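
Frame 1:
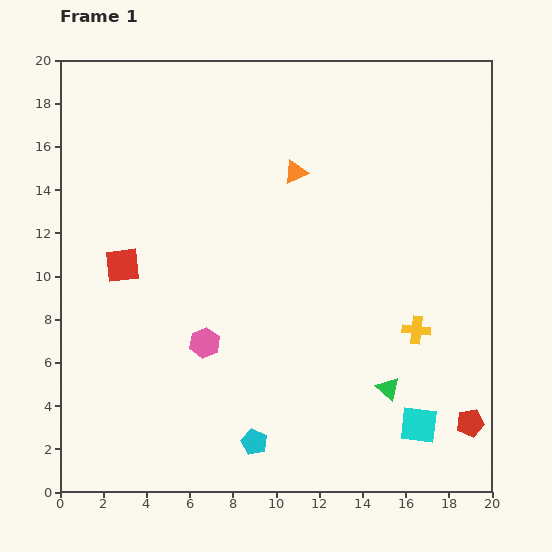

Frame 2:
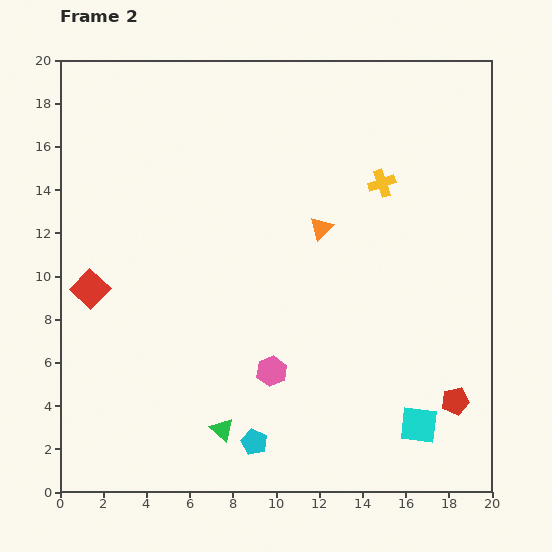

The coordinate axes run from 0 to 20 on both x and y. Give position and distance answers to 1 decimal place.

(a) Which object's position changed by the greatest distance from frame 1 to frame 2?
the green triangle

(moved 7.9; next 7.0)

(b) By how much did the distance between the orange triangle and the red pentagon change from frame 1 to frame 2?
-4.0

Distance in frame 1: 14.1. Distance in frame 2: 10.1.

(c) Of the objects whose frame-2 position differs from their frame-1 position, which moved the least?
the red pentagon

(moved 1.2)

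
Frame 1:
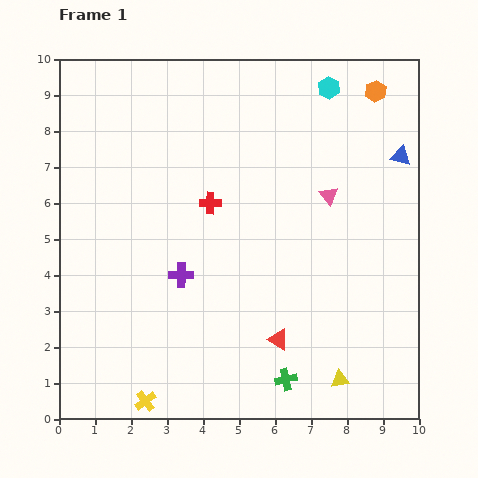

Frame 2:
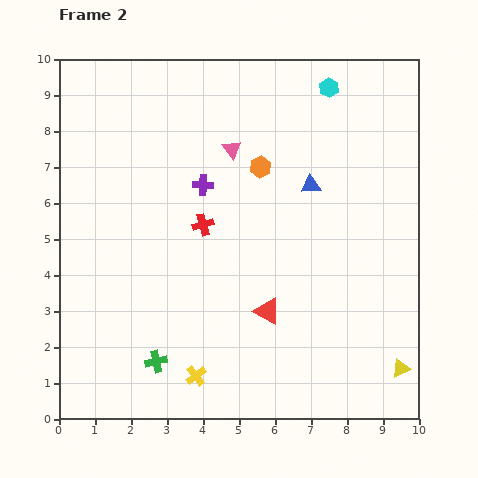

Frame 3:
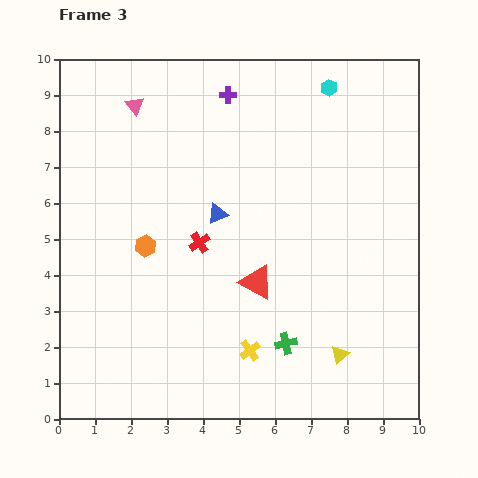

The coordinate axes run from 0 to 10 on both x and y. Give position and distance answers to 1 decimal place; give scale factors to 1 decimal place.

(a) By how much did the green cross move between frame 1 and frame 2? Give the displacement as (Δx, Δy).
(-3.6, 0.5)

The green cross was at (6.3, 1.1) in frame 1 and (2.7, 1.6) in frame 2.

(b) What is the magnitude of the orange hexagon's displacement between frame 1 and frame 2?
3.8

The orange hexagon moved from (8.8, 9.1) to (5.6, 7.0), a distance of √(3.2² + 2.1²) ≈ 3.8.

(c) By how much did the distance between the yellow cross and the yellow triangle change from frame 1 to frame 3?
-2.9

Distance in frame 1: 5.4. Distance in frame 3: 2.5.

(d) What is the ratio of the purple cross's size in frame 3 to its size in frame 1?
0.7×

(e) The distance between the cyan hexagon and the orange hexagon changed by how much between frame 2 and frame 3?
+3.8

Distance in frame 2: 2.9. Distance in frame 3: 6.7.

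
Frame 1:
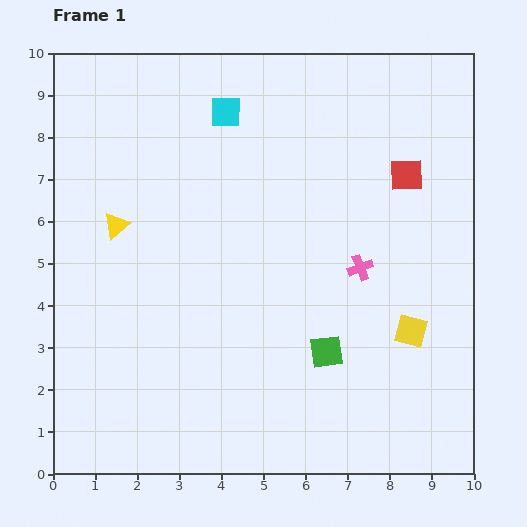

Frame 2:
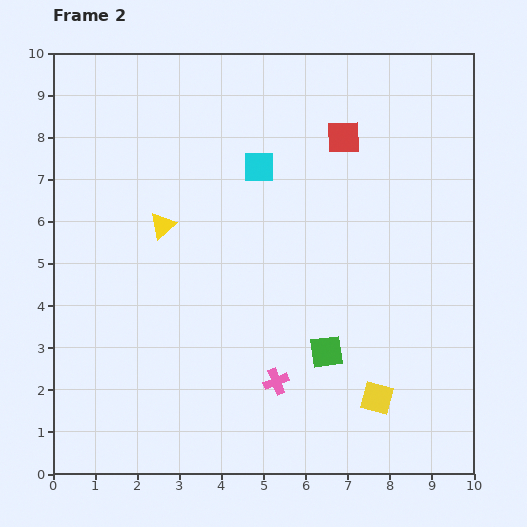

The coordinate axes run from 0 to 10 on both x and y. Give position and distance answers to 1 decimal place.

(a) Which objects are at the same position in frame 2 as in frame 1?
the green square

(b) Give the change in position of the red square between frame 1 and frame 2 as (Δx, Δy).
(-1.5, 0.9)

The red square was at (8.4, 7.1) in frame 1 and (6.9, 8.0) in frame 2.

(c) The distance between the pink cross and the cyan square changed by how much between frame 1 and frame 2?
+0.2

Distance in frame 1: 4.9. Distance in frame 2: 5.1.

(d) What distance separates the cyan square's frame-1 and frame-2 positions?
1.5

The cyan square moved from (4.1, 8.6) to (4.9, 7.3), a distance of √(0.8² + 1.3²) ≈ 1.5.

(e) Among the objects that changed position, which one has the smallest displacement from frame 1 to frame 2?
the yellow triangle

(moved 1.1)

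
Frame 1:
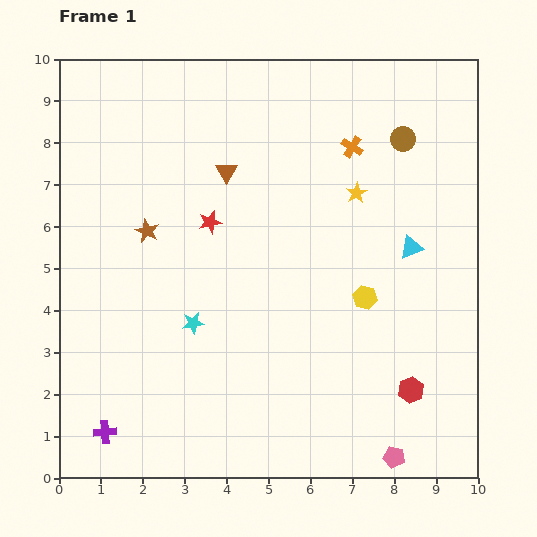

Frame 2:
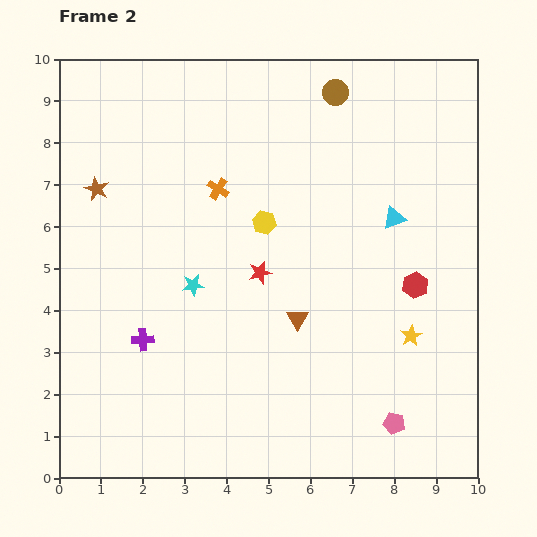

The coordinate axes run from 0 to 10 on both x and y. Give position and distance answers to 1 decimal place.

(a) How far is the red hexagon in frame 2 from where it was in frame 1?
2.5

The red hexagon moved from (8.4, 2.1) to (8.5, 4.6), a distance of √(0.1² + 2.5²) ≈ 2.5.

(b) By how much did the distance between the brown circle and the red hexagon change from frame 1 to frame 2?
-1.0

Distance in frame 1: 6.0. Distance in frame 2: 5.0.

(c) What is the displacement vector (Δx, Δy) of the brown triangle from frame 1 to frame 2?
(1.7, -3.5)

The brown triangle was at (4.0, 7.3) in frame 1 and (5.7, 3.8) in frame 2.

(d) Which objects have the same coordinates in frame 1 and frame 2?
none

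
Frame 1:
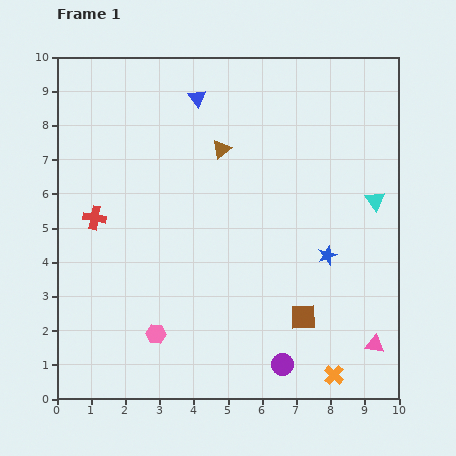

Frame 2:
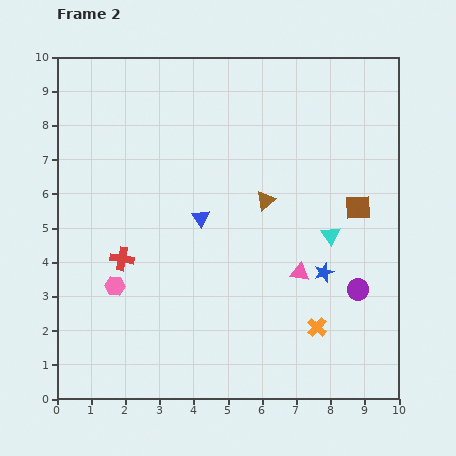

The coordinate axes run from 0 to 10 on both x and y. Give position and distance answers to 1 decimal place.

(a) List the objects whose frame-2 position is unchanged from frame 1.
none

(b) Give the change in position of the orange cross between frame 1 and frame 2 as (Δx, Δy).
(-0.5, 1.4)

The orange cross was at (8.1, 0.7) in frame 1 and (7.6, 2.1) in frame 2.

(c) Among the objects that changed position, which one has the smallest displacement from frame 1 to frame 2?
the blue star

(moved 0.5)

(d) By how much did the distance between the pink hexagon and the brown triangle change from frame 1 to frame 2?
-0.6

Distance in frame 1: 5.7. Distance in frame 2: 5.1.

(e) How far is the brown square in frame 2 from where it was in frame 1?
3.6

The brown square moved from (7.2, 2.4) to (8.8, 5.6), a distance of √(1.6² + 3.2²) ≈ 3.6.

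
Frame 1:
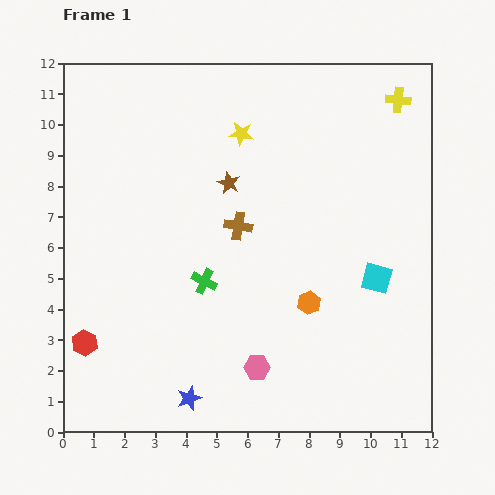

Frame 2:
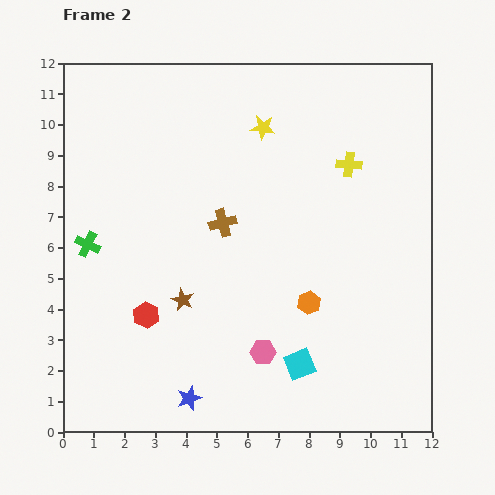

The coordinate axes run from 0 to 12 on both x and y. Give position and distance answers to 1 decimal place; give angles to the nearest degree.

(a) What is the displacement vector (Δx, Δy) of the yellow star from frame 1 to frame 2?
(0.7, 0.2)

The yellow star was at (5.8, 9.7) in frame 1 and (6.5, 9.9) in frame 2.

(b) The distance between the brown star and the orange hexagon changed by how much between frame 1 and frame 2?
-0.6

Distance in frame 1: 4.7. Distance in frame 2: 4.1.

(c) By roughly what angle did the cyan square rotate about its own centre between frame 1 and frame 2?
37° counter-clockwise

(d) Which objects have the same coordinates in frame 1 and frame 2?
the blue star, the orange hexagon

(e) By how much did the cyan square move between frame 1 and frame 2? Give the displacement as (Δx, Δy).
(-2.5, -2.8)

The cyan square was at (10.2, 5.0) in frame 1 and (7.7, 2.2) in frame 2.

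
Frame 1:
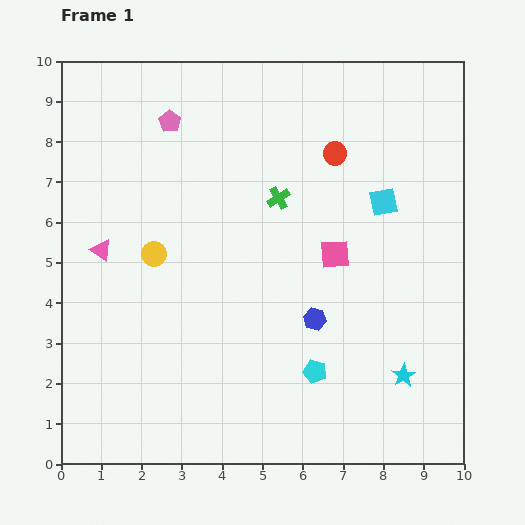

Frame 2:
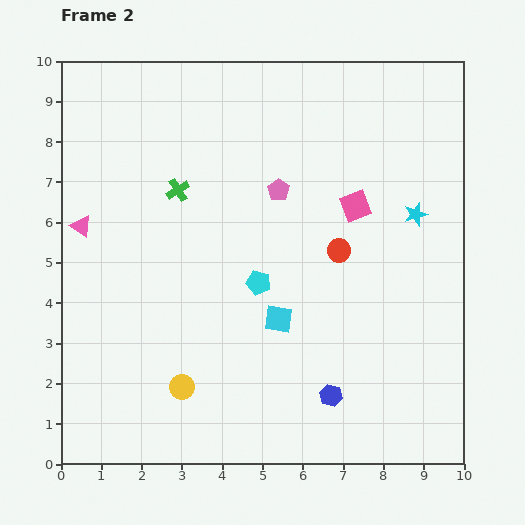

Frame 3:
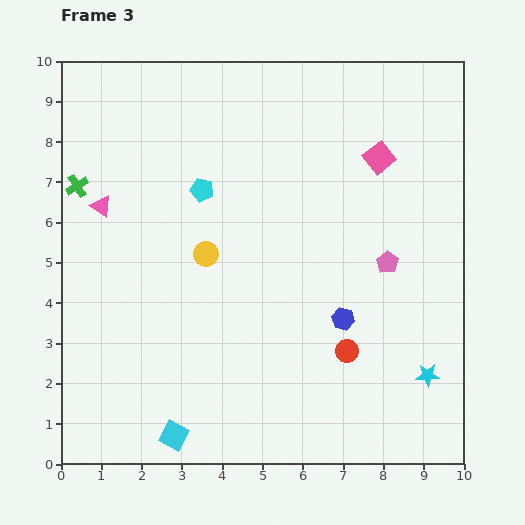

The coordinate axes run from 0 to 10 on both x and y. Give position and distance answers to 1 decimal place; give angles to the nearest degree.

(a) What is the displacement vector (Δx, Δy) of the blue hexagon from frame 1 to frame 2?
(0.4, -1.9)

The blue hexagon was at (6.3, 3.6) in frame 1 and (6.7, 1.7) in frame 2.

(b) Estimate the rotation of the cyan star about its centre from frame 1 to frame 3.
30° clockwise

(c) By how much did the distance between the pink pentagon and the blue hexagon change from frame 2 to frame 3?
-3.5

Distance in frame 2: 5.3. Distance in frame 3: 1.8.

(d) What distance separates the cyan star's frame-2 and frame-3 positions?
4.0

The cyan star moved from (8.8, 6.2) to (9.1, 2.2), a distance of √(0.3² + 4.0²) ≈ 4.0.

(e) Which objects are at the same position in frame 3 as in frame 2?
none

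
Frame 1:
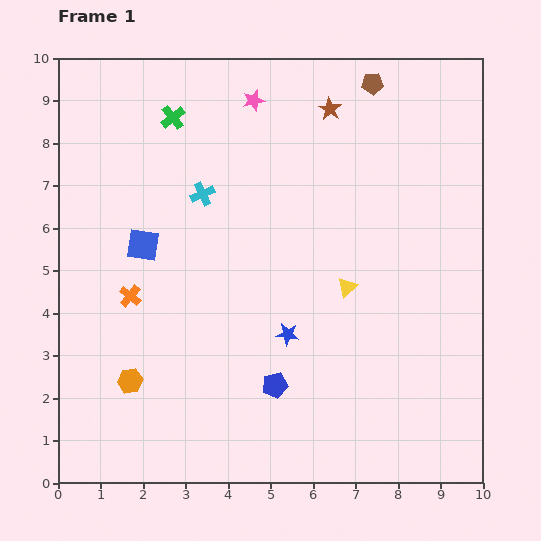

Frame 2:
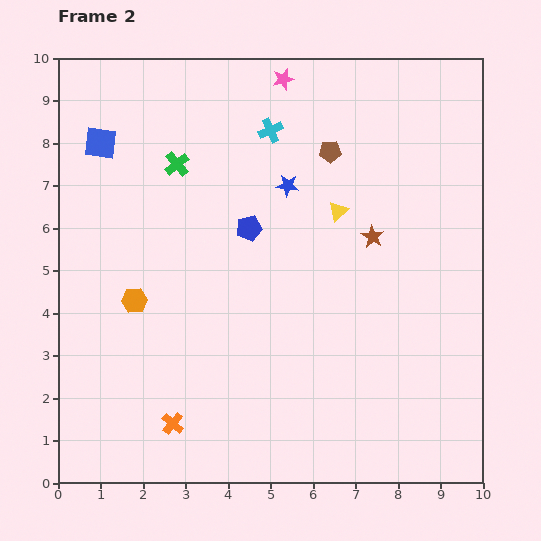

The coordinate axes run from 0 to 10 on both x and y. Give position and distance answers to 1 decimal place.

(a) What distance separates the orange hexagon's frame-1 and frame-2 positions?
1.9

The orange hexagon moved from (1.7, 2.4) to (1.8, 4.3), a distance of √(0.1² + 1.9²) ≈ 1.9.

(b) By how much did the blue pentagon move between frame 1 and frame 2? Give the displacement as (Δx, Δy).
(-0.6, 3.7)

The blue pentagon was at (5.1, 2.3) in frame 1 and (4.5, 6.0) in frame 2.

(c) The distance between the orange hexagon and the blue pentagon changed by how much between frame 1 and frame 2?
-0.2

Distance in frame 1: 3.4. Distance in frame 2: 3.2.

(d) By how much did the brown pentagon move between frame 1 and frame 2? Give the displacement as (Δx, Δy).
(-1.0, -1.6)

The brown pentagon was at (7.4, 9.4) in frame 1 and (6.4, 7.8) in frame 2.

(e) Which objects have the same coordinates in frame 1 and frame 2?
none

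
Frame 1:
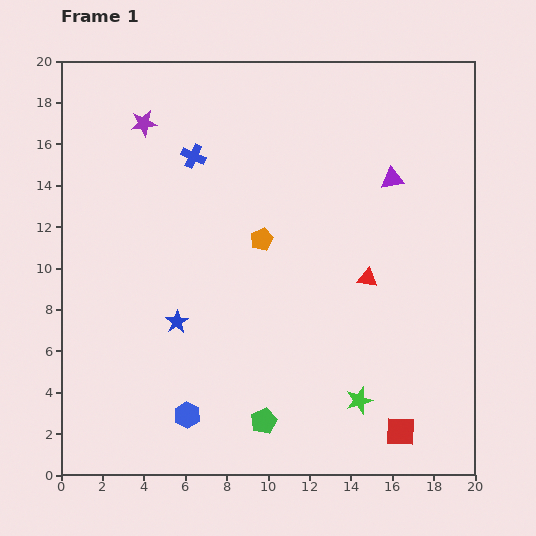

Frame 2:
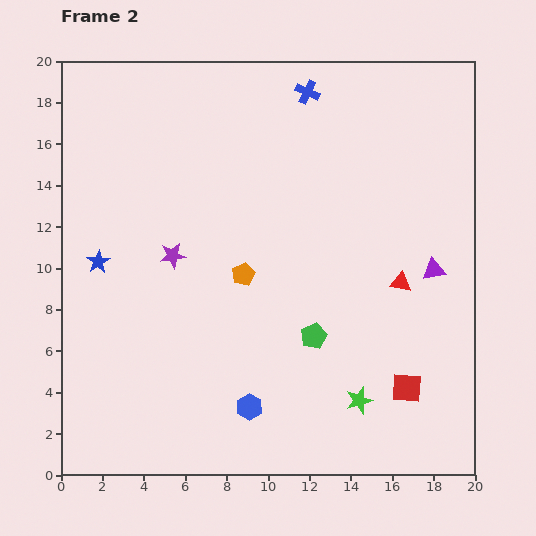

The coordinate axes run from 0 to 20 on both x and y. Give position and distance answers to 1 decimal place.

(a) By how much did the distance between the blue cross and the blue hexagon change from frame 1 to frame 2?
+3.0

Distance in frame 1: 12.5. Distance in frame 2: 15.5.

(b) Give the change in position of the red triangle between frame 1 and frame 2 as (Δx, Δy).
(1.6, -0.2)

The red triangle was at (14.8, 9.5) in frame 1 and (16.4, 9.3) in frame 2.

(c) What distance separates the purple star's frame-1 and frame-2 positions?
6.6

The purple star moved from (4.0, 17.0) to (5.4, 10.6), a distance of √(1.4² + 6.4²) ≈ 6.6.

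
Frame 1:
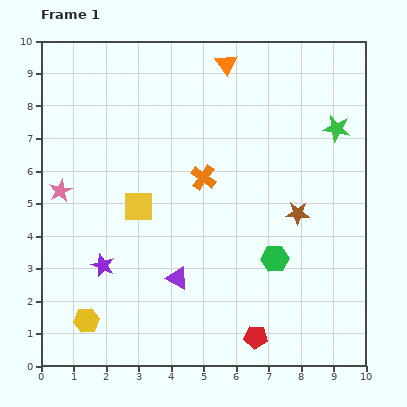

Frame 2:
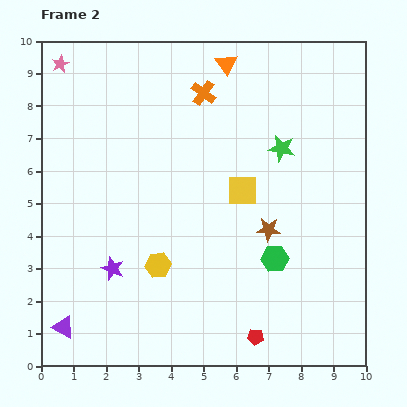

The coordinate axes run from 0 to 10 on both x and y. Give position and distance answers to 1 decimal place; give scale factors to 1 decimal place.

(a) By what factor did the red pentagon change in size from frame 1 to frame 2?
0.7×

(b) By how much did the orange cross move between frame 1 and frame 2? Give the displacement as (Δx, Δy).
(0.0, 2.6)

The orange cross was at (5.0, 5.8) in frame 1 and (5.0, 8.4) in frame 2.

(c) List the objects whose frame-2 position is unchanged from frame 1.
the green hexagon, the red pentagon, the orange triangle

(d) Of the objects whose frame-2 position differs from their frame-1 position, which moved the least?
the purple star

(moved 0.3)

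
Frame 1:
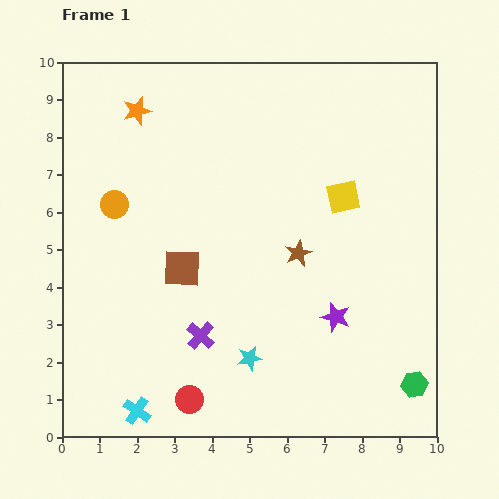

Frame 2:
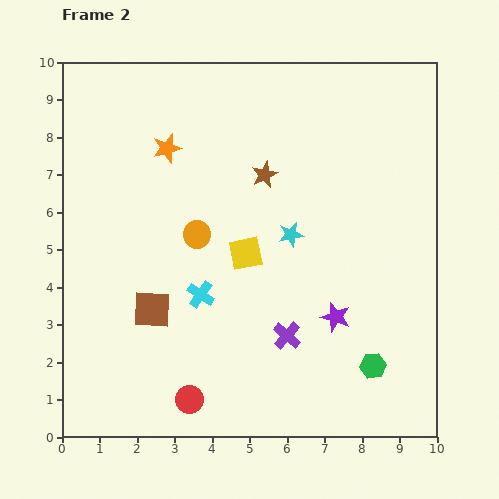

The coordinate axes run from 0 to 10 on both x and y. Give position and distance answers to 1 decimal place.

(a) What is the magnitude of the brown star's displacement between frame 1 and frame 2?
2.3

The brown star moved from (6.3, 4.9) to (5.4, 7.0), a distance of √(0.9² + 2.1²) ≈ 2.3.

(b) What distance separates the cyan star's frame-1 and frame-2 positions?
3.5

The cyan star moved from (5.0, 2.1) to (6.1, 5.4), a distance of √(1.1² + 3.3²) ≈ 3.5.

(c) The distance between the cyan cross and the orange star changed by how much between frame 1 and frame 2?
-4.0

Distance in frame 1: 8.0. Distance in frame 2: 4.0.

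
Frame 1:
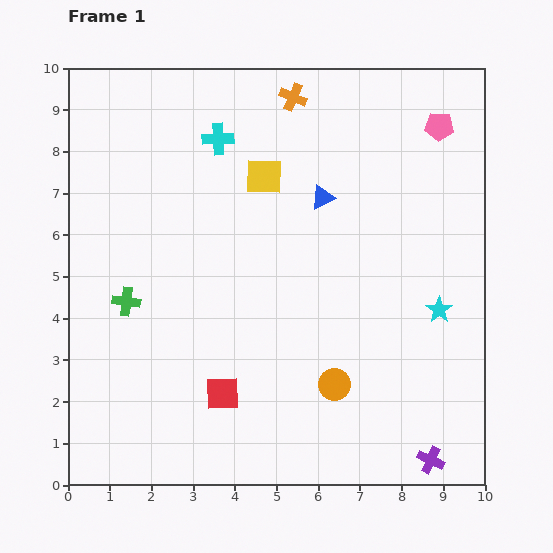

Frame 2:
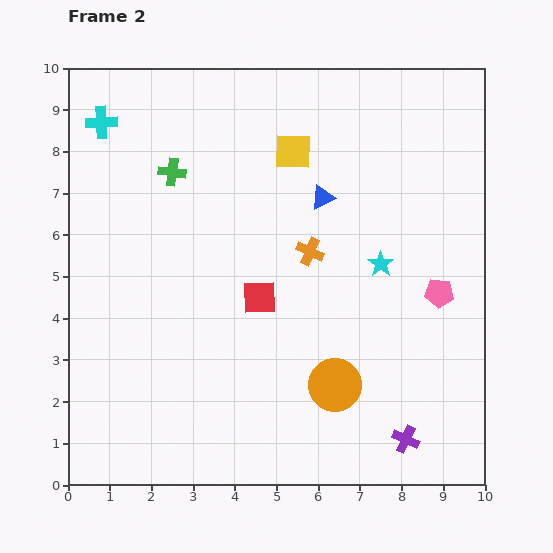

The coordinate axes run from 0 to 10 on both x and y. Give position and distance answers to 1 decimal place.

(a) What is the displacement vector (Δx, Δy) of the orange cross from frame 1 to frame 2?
(0.4, -3.7)

The orange cross was at (5.4, 9.3) in frame 1 and (5.8, 5.6) in frame 2.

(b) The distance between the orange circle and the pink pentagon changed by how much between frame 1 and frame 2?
-3.4

Distance in frame 1: 6.7. Distance in frame 2: 3.3.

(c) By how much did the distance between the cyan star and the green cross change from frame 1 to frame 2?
-2.0

Distance in frame 1: 7.5. Distance in frame 2: 5.5.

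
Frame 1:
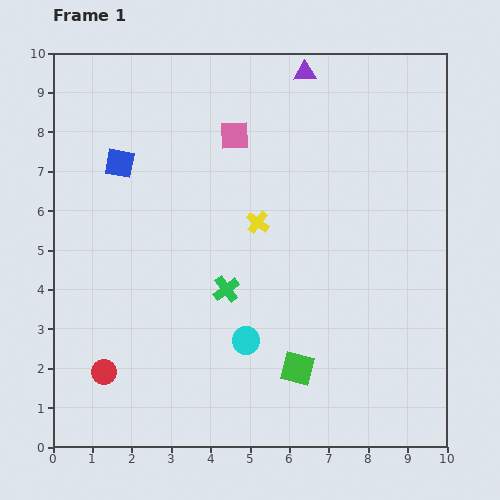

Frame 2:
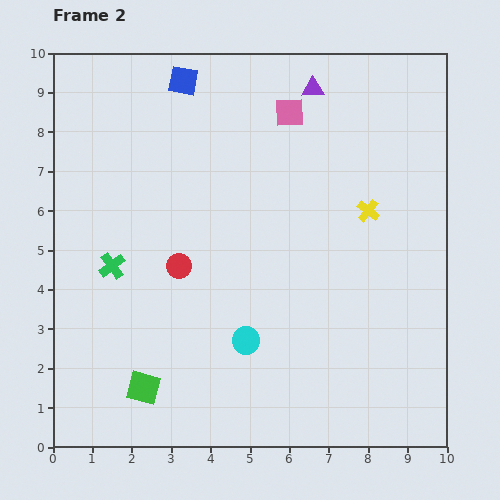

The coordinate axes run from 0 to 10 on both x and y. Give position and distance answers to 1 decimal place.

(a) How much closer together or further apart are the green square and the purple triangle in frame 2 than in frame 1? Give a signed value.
+1.2

Distance in frame 1: 7.5. Distance in frame 2: 8.7.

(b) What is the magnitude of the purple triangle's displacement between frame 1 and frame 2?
0.4

The purple triangle moved from (6.4, 9.5) to (6.6, 9.1), a distance of √(0.2² + 0.4²) ≈ 0.4.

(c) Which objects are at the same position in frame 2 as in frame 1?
the cyan circle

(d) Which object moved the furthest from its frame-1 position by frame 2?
the green square

(moved 3.9; next 3.3)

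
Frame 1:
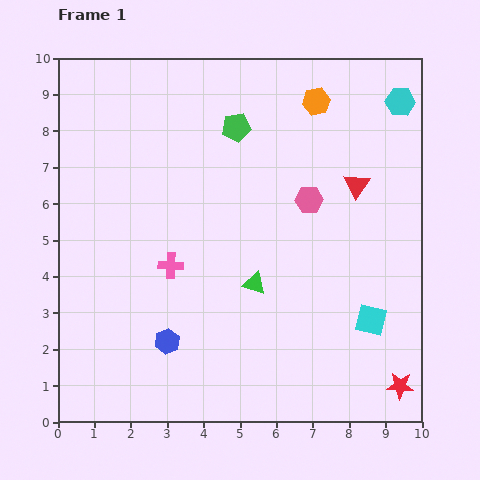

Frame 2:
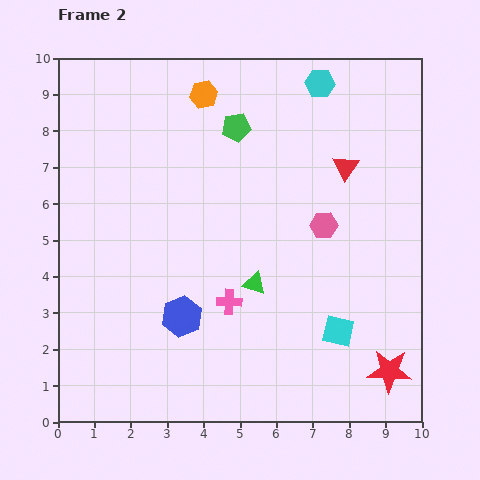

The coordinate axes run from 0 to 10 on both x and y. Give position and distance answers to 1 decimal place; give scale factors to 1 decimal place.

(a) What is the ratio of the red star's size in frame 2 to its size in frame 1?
1.6×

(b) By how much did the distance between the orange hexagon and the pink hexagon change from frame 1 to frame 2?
+2.2

Distance in frame 1: 2.7. Distance in frame 2: 4.9.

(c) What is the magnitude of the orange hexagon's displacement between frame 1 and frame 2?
3.1

The orange hexagon moved from (7.1, 8.8) to (4.0, 9.0), a distance of √(3.1² + 0.2²) ≈ 3.1.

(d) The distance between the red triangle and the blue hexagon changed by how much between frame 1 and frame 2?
-0.6

Distance in frame 1: 6.7. Distance in frame 2: 6.1.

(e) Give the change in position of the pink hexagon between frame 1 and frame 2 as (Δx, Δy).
(0.4, -0.7)

The pink hexagon was at (6.9, 6.1) in frame 1 and (7.3, 5.4) in frame 2.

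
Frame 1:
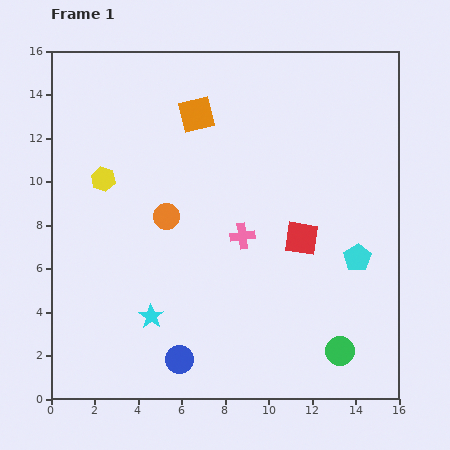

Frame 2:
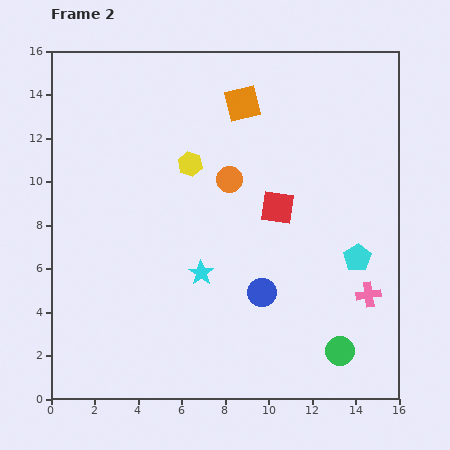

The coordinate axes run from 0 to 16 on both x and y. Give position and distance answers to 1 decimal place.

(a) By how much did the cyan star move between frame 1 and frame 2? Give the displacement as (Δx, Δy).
(2.3, 2.0)

The cyan star was at (4.6, 3.8) in frame 1 and (6.9, 5.8) in frame 2.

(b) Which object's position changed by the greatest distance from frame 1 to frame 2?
the pink cross

(moved 6.4; next 4.9)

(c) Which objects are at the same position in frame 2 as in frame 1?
the green circle, the cyan pentagon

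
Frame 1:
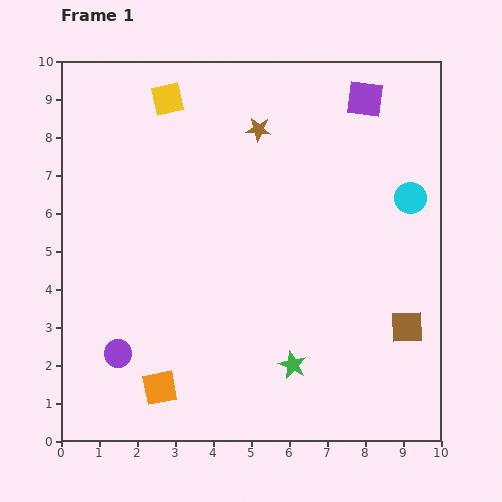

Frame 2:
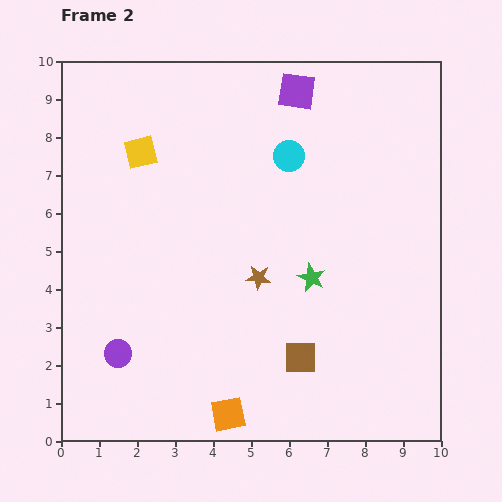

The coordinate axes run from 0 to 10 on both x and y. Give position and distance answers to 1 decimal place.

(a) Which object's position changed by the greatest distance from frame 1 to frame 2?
the brown star

(moved 3.9; next 3.4)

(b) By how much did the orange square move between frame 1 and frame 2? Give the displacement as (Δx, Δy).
(1.8, -0.7)

The orange square was at (2.6, 1.4) in frame 1 and (4.4, 0.7) in frame 2.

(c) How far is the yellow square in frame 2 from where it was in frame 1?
1.6

The yellow square moved from (2.8, 9.0) to (2.1, 7.6), a distance of √(0.7² + 1.4²) ≈ 1.6.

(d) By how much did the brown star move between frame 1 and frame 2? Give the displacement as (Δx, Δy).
(0.0, -3.9)

The brown star was at (5.2, 8.2) in frame 1 and (5.2, 4.3) in frame 2.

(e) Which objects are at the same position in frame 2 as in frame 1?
the purple circle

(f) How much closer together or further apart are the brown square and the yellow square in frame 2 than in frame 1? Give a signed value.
-1.9

Distance in frame 1: 8.7. Distance in frame 2: 6.8.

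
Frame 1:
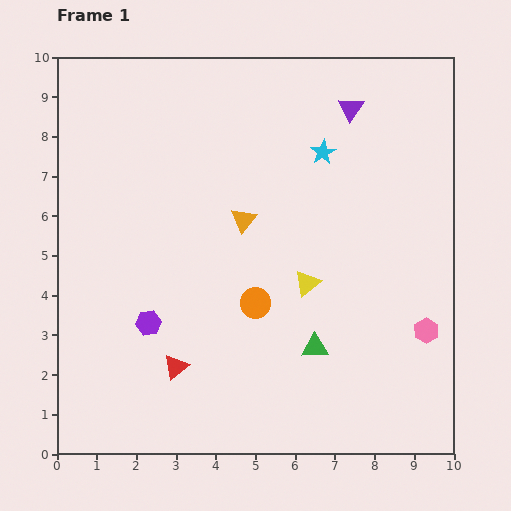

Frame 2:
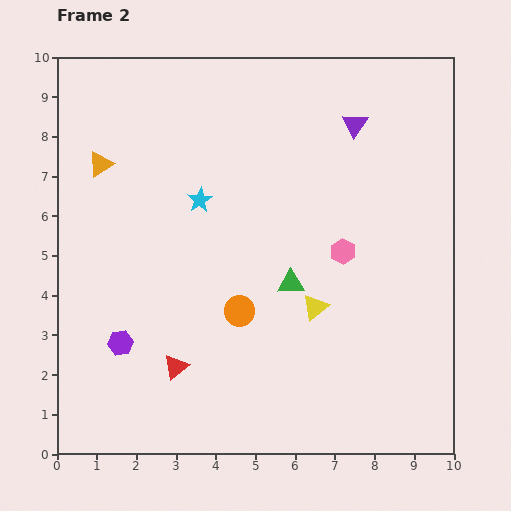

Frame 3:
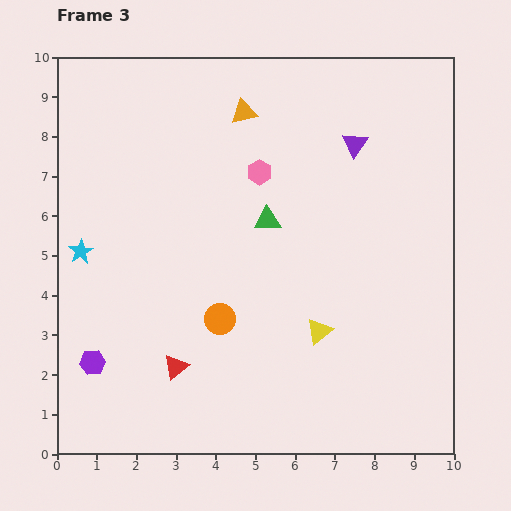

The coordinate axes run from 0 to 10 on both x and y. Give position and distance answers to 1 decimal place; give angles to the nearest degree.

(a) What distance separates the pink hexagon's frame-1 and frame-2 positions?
2.9

The pink hexagon moved from (9.3, 3.1) to (7.2, 5.1), a distance of √(2.1² + 2.0²) ≈ 2.9.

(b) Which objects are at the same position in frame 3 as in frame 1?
the red triangle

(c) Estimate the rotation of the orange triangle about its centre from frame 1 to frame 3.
39° clockwise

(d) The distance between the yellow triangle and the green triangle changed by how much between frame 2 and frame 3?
+2.3

Distance in frame 2: 0.8. Distance in frame 3: 3.1.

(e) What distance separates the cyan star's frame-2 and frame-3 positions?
3.3

The cyan star moved from (3.6, 6.4) to (0.6, 5.1), a distance of √(3.0² + 1.3²) ≈ 3.3.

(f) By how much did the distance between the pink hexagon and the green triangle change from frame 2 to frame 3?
-0.3

Distance in frame 2: 1.5. Distance in frame 3: 1.2.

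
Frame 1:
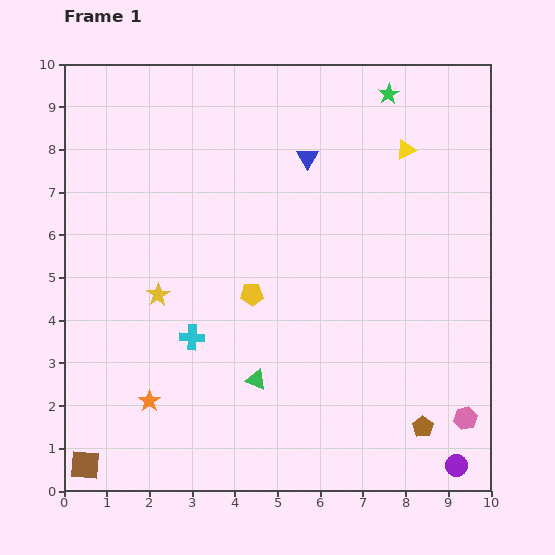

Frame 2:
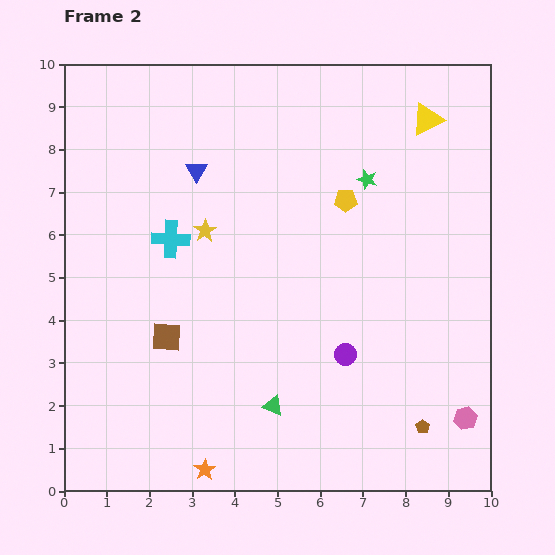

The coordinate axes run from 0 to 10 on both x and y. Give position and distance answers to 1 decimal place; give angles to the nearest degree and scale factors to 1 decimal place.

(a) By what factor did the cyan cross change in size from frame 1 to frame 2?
1.5×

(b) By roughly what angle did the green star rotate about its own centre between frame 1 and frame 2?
25° counter-clockwise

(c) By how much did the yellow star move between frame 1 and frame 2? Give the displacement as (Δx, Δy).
(1.1, 1.5)

The yellow star was at (2.2, 4.6) in frame 1 and (3.3, 6.1) in frame 2.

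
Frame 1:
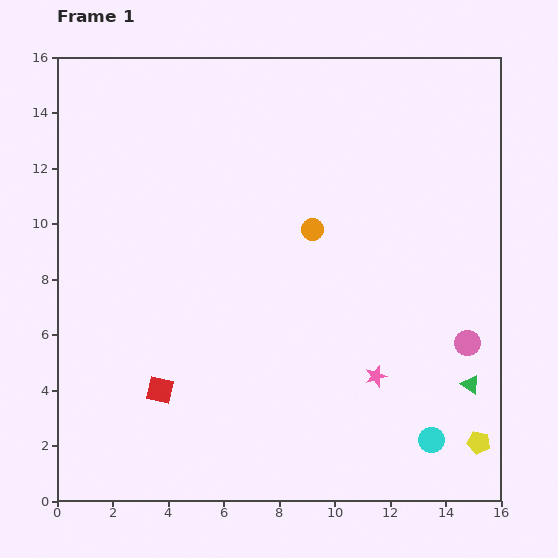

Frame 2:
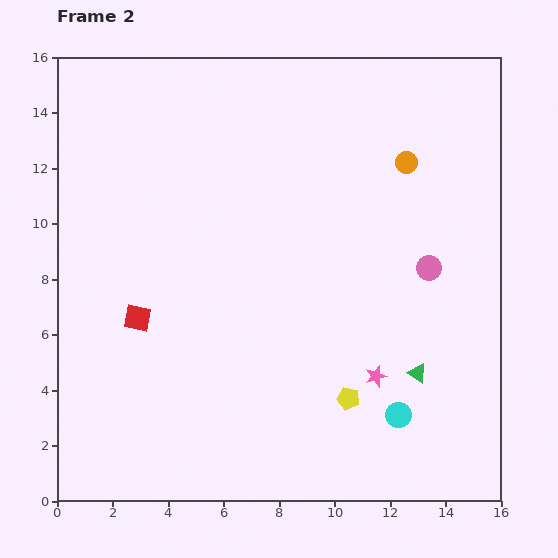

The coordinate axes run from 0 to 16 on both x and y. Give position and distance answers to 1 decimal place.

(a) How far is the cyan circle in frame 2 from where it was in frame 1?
1.5

The cyan circle moved from (13.5, 2.2) to (12.3, 3.1), a distance of √(1.2² + 0.9²) ≈ 1.5.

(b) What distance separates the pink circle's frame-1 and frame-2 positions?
3.0

The pink circle moved from (14.8, 5.7) to (13.4, 8.4), a distance of √(1.4² + 2.7²) ≈ 3.0.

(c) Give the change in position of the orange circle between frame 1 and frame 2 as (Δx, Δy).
(3.4, 2.4)

The orange circle was at (9.2, 9.8) in frame 1 and (12.6, 12.2) in frame 2.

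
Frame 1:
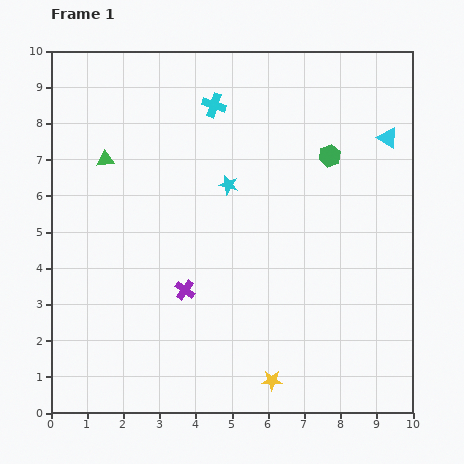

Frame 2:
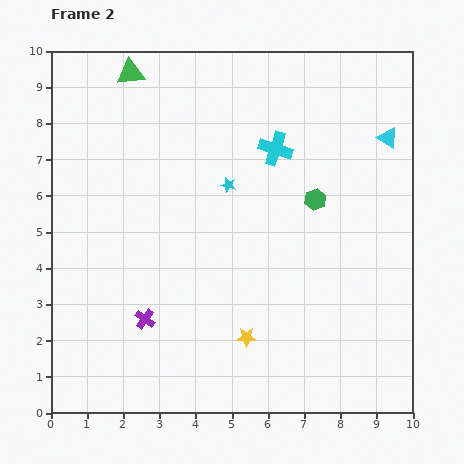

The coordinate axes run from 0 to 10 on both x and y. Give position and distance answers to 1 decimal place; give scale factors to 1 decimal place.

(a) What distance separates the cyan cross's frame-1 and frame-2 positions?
2.1

The cyan cross moved from (4.5, 8.5) to (6.2, 7.3), a distance of √(1.7² + 1.2²) ≈ 2.1.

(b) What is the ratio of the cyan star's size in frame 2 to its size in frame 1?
0.8×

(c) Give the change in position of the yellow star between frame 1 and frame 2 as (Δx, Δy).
(-0.7, 1.2)

The yellow star was at (6.1, 0.9) in frame 1 and (5.4, 2.1) in frame 2.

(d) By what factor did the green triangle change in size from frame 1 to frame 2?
1.5×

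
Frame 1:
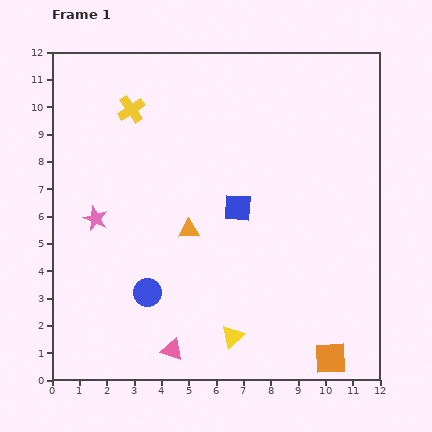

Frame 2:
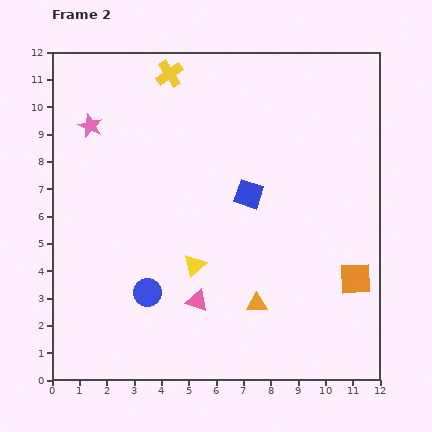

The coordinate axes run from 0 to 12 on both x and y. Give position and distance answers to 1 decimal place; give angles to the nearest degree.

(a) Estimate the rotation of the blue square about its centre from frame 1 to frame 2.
15° clockwise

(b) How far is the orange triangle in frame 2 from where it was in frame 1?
3.7

The orange triangle moved from (5.0, 5.5) to (7.5, 2.8), a distance of √(2.5² + 2.7²) ≈ 3.7.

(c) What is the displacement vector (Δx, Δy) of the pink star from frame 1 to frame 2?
(-0.2, 3.4)

The pink star was at (1.6, 5.9) in frame 1 and (1.4, 9.3) in frame 2.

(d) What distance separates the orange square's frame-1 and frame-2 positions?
3.0

The orange square moved from (10.2, 0.8) to (11.1, 3.7), a distance of √(0.9² + 2.9²) ≈ 3.0.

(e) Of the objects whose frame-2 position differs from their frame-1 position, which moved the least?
the blue square

(moved 0.6)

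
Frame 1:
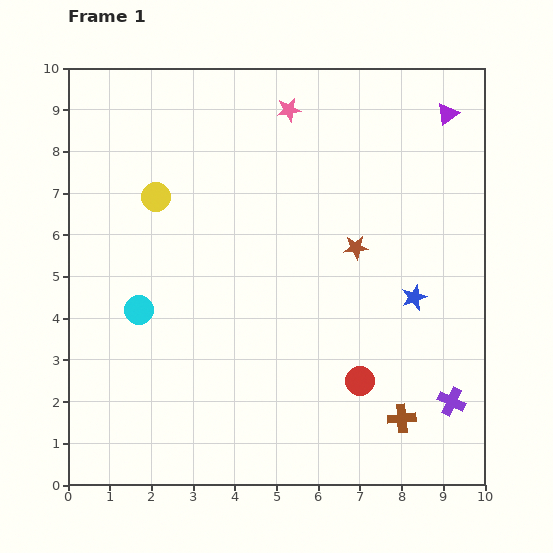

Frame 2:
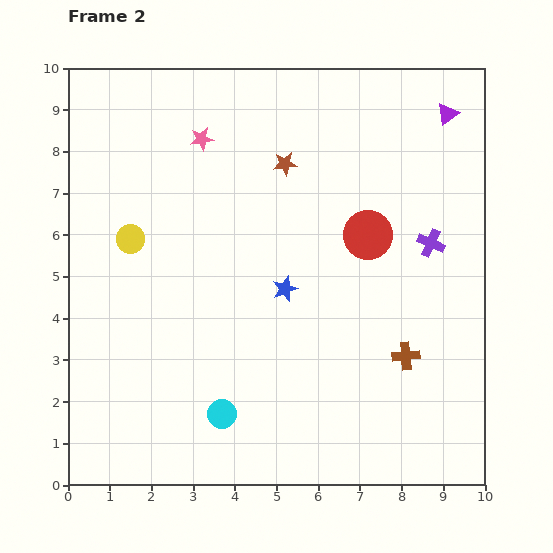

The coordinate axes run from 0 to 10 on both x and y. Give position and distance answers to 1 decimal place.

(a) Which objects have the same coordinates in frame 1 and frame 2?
the purple triangle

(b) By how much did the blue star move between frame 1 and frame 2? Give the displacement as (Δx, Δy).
(-3.1, 0.2)

The blue star was at (8.3, 4.5) in frame 1 and (5.2, 4.7) in frame 2.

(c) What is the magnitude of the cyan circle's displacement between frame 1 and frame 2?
3.2

The cyan circle moved from (1.7, 4.2) to (3.7, 1.7), a distance of √(2.0² + 2.5²) ≈ 3.2.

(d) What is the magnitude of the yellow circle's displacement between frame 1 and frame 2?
1.2

The yellow circle moved from (2.1, 6.9) to (1.5, 5.9), a distance of √(0.6² + 1.0²) ≈ 1.2.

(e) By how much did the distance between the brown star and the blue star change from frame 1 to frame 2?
+1.2

Distance in frame 1: 1.8. Distance in frame 2: 3.0.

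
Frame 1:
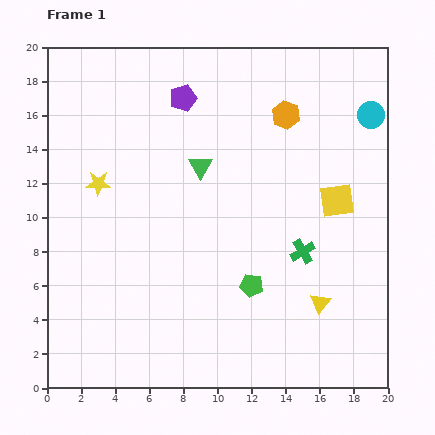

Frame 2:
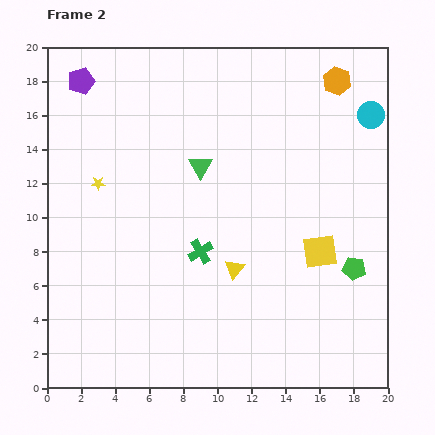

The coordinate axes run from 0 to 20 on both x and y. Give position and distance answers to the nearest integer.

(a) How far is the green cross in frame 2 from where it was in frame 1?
6

The green cross moved from (15, 8) to (9, 8), a distance of √(6² + 0²) ≈ 6.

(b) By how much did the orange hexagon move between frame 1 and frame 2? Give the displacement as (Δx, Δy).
(3, 2)

The orange hexagon was at (14, 16) in frame 1 and (17, 18) in frame 2.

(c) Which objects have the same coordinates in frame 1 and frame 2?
the yellow star, the green triangle, the cyan circle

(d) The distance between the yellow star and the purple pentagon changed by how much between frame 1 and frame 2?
-1

Distance in frame 1: 7. Distance in frame 2: 6.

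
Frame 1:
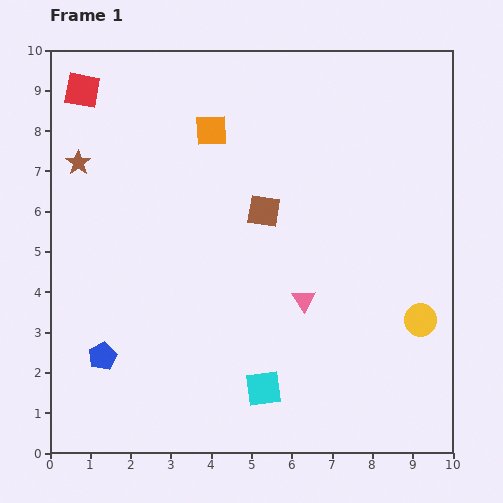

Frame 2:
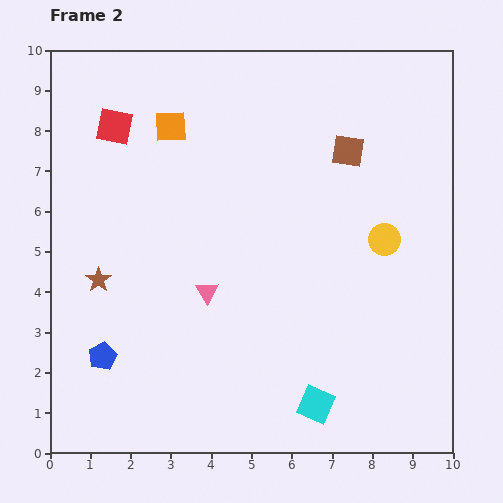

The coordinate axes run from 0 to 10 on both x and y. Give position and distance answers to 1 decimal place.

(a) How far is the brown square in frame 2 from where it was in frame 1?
2.6

The brown square moved from (5.3, 6.0) to (7.4, 7.5), a distance of √(2.1² + 1.5²) ≈ 2.6.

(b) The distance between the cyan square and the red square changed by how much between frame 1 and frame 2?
-0.2

Distance in frame 1: 8.7. Distance in frame 2: 8.5.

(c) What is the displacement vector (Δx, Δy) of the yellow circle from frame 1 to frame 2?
(-0.9, 2.0)

The yellow circle was at (9.2, 3.3) in frame 1 and (8.3, 5.3) in frame 2.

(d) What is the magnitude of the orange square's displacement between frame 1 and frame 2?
1.0

The orange square moved from (4.0, 8.0) to (3.0, 8.1), a distance of √(1.0² + 0.1²) ≈ 1.0.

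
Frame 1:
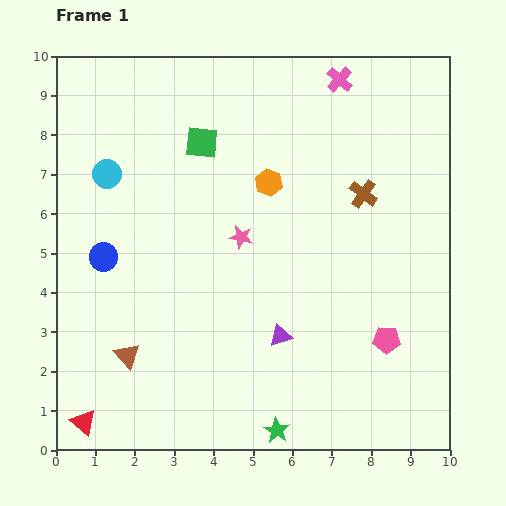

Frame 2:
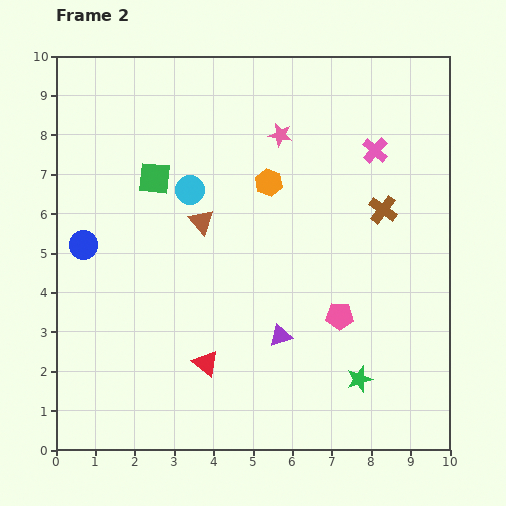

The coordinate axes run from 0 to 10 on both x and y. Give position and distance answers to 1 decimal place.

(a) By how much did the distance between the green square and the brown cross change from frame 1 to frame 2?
+1.6

Distance in frame 1: 4.3. Distance in frame 2: 5.9.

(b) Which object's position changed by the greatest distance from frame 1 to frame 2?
the brown triangle

(moved 3.9; next 3.4)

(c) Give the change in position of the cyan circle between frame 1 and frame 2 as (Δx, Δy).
(2.1, -0.4)

The cyan circle was at (1.3, 7.0) in frame 1 and (3.4, 6.6) in frame 2.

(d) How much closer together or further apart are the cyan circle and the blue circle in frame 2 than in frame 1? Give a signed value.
+0.9

Distance in frame 1: 2.1. Distance in frame 2: 3.0.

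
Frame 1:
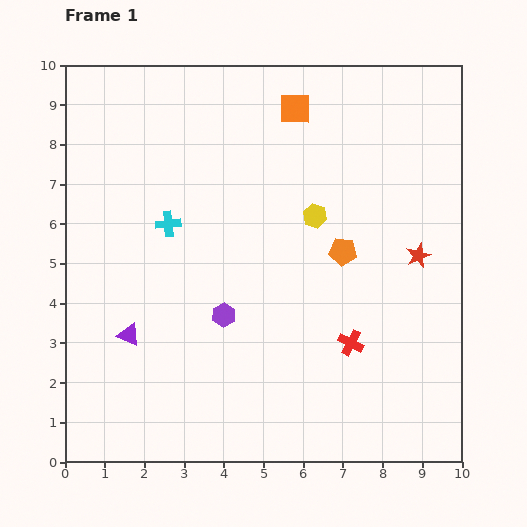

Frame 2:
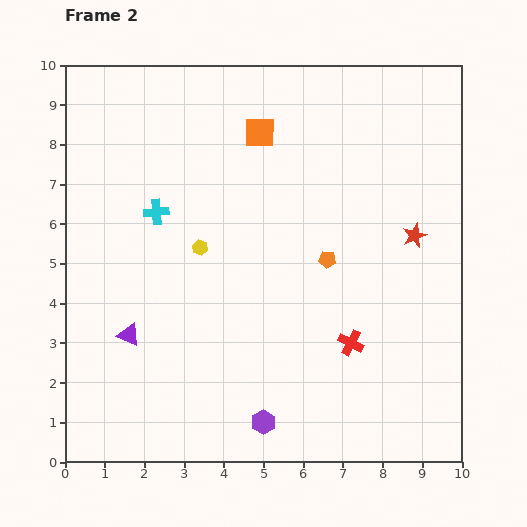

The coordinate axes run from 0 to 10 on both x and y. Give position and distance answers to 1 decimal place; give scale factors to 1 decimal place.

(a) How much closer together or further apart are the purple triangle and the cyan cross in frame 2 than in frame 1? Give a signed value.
+0.2

Distance in frame 1: 3.0. Distance in frame 2: 3.2.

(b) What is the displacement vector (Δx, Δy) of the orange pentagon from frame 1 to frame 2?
(-0.4, -0.2)

The orange pentagon was at (7.0, 5.3) in frame 1 and (6.6, 5.1) in frame 2.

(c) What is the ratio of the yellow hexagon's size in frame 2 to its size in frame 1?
0.7×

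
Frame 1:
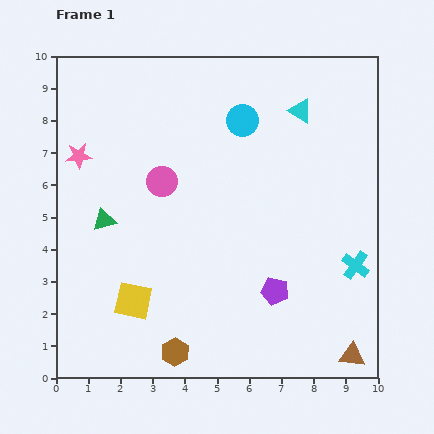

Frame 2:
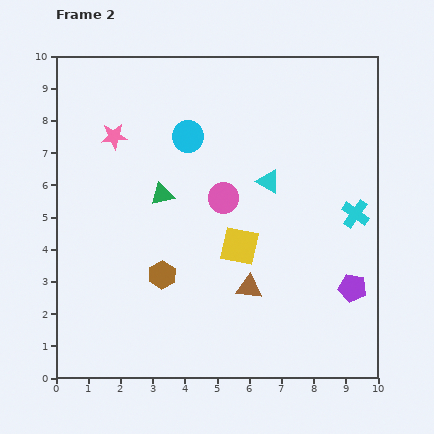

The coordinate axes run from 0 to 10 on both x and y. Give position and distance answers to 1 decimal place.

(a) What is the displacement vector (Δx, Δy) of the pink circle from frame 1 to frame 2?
(1.9, -0.5)

The pink circle was at (3.3, 6.1) in frame 1 and (5.2, 5.6) in frame 2.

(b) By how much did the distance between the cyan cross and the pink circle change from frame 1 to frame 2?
-2.4

Distance in frame 1: 6.5. Distance in frame 2: 4.1.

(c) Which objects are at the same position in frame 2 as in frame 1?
none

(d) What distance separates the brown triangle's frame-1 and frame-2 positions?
3.8

The brown triangle moved from (9.2, 0.7) to (6.0, 2.8), a distance of √(3.2² + 2.1²) ≈ 3.8.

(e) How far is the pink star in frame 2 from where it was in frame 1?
1.3

The pink star moved from (0.7, 6.9) to (1.8, 7.5), a distance of √(1.1² + 0.6²) ≈ 1.3.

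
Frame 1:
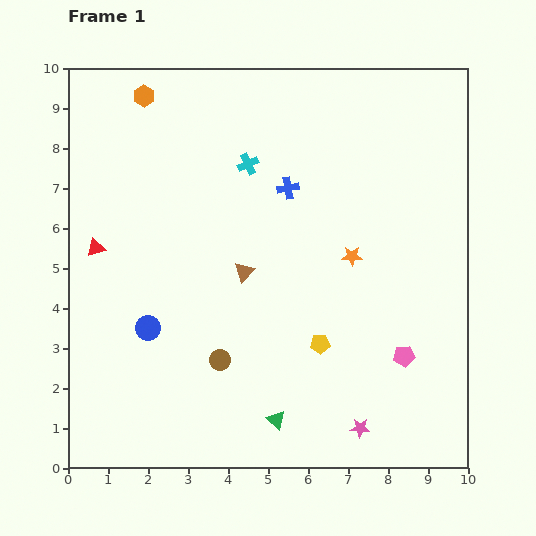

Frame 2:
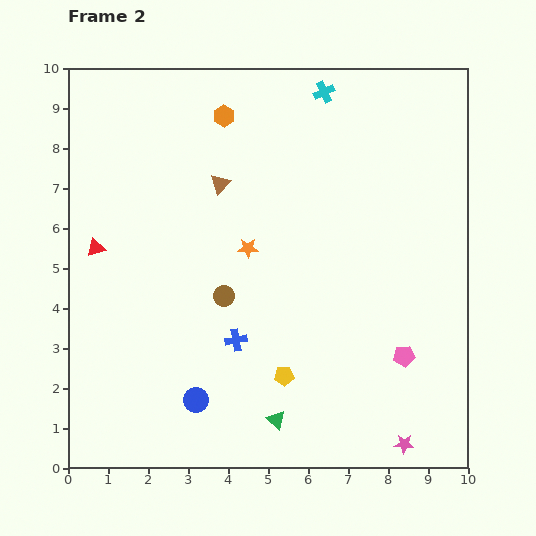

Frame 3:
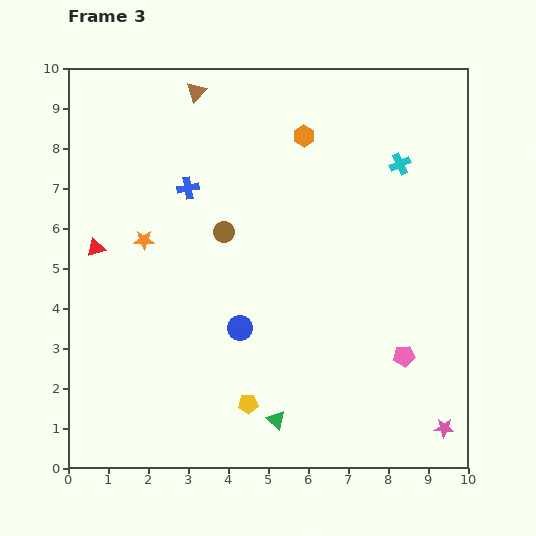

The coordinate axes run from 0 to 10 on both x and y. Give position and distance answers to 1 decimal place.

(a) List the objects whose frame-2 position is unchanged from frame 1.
the green triangle, the red triangle, the pink pentagon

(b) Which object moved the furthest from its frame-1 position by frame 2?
the blue cross

(moved 4.0; next 2.6)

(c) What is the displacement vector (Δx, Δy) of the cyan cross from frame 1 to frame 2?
(1.9, 1.8)

The cyan cross was at (4.5, 7.6) in frame 1 and (6.4, 9.4) in frame 2.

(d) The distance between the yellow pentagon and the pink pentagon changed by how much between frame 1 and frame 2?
+0.9

Distance in frame 1: 2.1. Distance in frame 2: 3.0.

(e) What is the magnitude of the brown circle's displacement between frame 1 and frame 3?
3.2

The brown circle moved from (3.8, 2.7) to (3.9, 5.9), a distance of √(0.1² + 3.2²) ≈ 3.2.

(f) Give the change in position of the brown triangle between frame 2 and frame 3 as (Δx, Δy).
(-0.6, 2.3)

The brown triangle was at (3.8, 7.1) in frame 2 and (3.2, 9.4) in frame 3.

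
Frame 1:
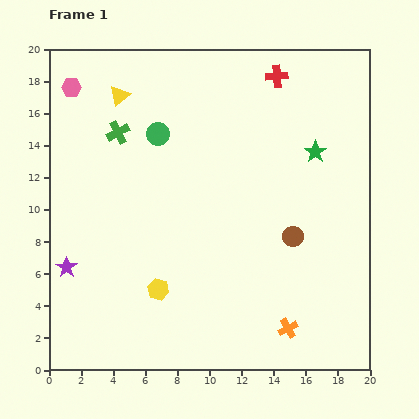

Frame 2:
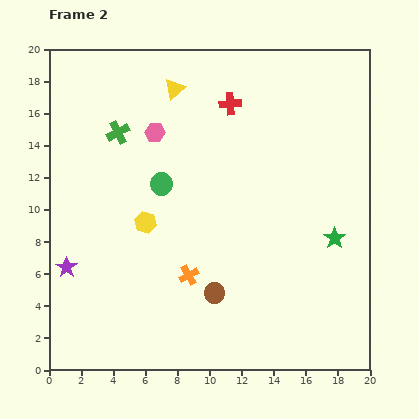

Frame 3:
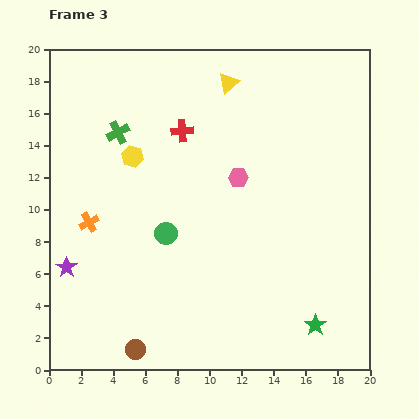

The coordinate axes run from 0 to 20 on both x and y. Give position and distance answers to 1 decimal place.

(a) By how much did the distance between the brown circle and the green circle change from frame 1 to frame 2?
-3.0

Distance in frame 1: 10.6. Distance in frame 2: 7.6.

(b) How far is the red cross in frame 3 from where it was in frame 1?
6.8

The red cross moved from (14.2, 18.3) to (8.3, 14.9), a distance of √(5.9² + 3.4²) ≈ 6.8.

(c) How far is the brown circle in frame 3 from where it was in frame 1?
12.0

The brown circle moved from (15.2, 8.3) to (5.4, 1.3), a distance of √(9.8² + 7.0²) ≈ 12.0.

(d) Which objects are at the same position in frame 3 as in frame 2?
the green cross, the purple star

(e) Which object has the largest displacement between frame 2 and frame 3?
the orange cross

(moved 7.0; next 6.0)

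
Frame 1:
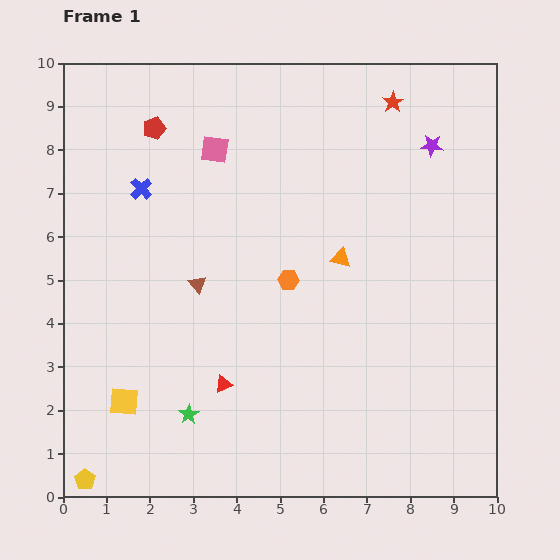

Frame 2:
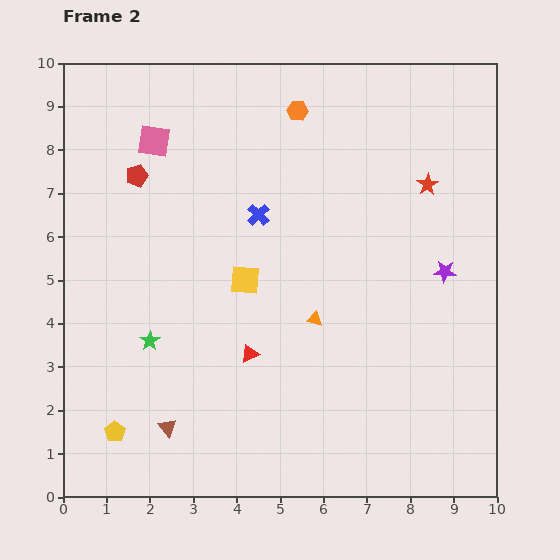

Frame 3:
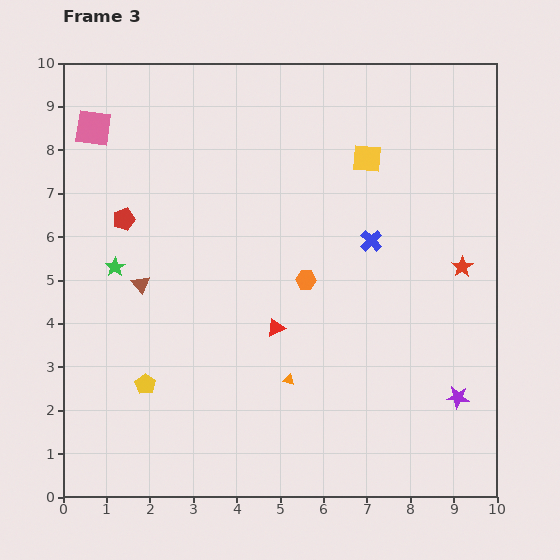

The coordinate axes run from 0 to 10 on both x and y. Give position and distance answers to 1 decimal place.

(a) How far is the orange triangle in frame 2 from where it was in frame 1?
1.5

The orange triangle moved from (6.4, 5.5) to (5.8, 4.1), a distance of √(0.6² + 1.4²) ≈ 1.5.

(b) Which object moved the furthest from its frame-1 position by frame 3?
the yellow square

(moved 7.9; next 5.8)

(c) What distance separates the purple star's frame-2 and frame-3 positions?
2.9

The purple star moved from (8.8, 5.2) to (9.1, 2.3), a distance of √(0.3² + 2.9²) ≈ 2.9.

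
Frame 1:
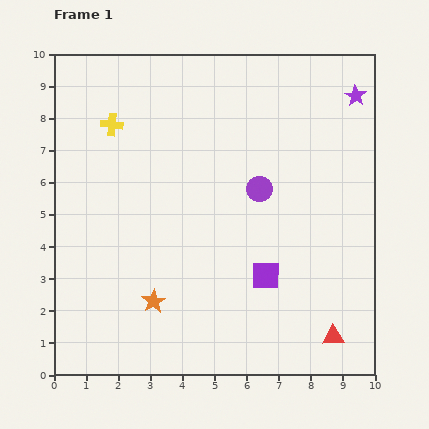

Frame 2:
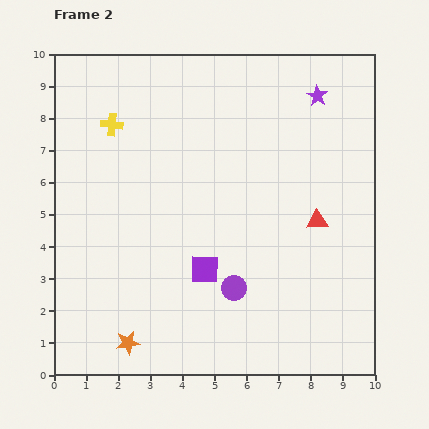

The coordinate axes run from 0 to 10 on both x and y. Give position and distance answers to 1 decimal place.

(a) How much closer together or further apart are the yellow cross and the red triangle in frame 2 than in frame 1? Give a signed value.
-2.4

Distance in frame 1: 9.5. Distance in frame 2: 7.1.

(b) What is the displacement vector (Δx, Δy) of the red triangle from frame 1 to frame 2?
(-0.5, 3.6)

The red triangle was at (8.7, 1.2) in frame 1 and (8.2, 4.8) in frame 2.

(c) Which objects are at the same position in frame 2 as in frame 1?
the yellow cross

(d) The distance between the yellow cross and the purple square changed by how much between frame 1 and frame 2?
-1.3

Distance in frame 1: 6.7. Distance in frame 2: 5.4.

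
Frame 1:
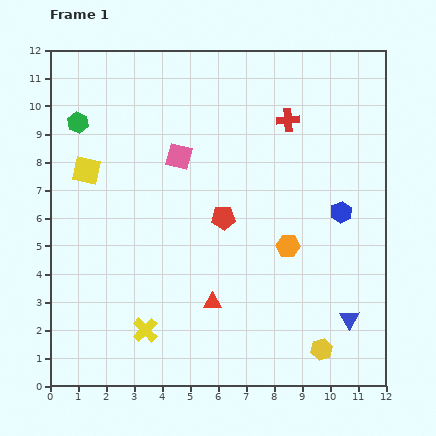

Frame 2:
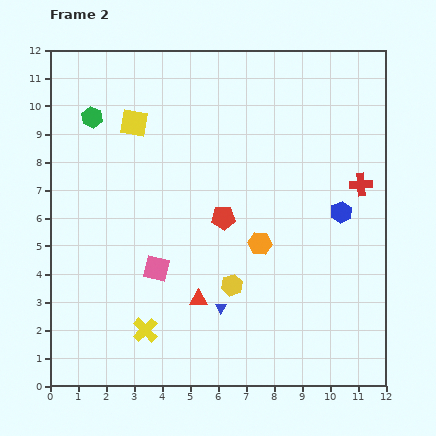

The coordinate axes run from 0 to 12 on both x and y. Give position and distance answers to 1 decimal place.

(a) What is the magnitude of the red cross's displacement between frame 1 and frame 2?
3.5

The red cross moved from (8.5, 9.5) to (11.1, 7.2), a distance of √(2.6² + 2.3²) ≈ 3.5.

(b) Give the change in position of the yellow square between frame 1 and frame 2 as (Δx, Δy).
(1.7, 1.7)

The yellow square was at (1.3, 7.7) in frame 1 and (3.0, 9.4) in frame 2.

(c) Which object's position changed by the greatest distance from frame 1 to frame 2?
the blue triangle

(moved 4.6; next 4.1)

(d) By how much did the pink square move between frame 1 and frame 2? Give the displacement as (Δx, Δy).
(-0.8, -4.0)

The pink square was at (4.6, 8.2) in frame 1 and (3.8, 4.2) in frame 2.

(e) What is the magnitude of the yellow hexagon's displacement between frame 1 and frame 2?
3.9

The yellow hexagon moved from (9.7, 1.3) to (6.5, 3.6), a distance of √(3.2² + 2.3²) ≈ 3.9.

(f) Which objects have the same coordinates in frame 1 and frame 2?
the blue hexagon, the yellow cross, the red pentagon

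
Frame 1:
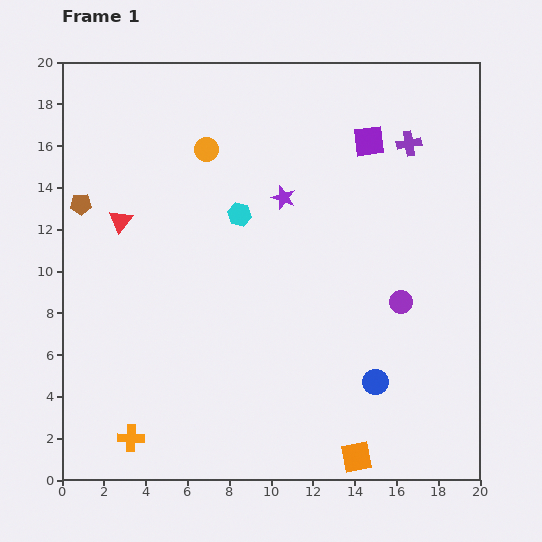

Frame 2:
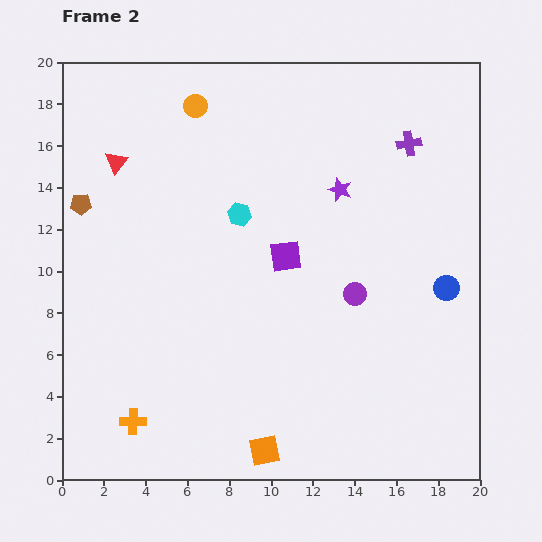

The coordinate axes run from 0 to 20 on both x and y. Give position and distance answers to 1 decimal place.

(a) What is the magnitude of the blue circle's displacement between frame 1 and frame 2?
5.6

The blue circle moved from (15.0, 4.7) to (18.4, 9.2), a distance of √(3.4² + 4.5²) ≈ 5.6.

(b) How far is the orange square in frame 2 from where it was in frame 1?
4.4

The orange square moved from (14.1, 1.1) to (9.7, 1.4), a distance of √(4.4² + 0.3²) ≈ 4.4.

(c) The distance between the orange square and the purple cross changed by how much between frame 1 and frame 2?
+1.0

Distance in frame 1: 15.2. Distance in frame 2: 16.2.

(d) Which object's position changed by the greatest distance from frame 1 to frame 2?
the purple square

(moved 6.8; next 5.6)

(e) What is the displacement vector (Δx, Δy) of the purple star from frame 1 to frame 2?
(2.7, 0.4)

The purple star was at (10.6, 13.5) in frame 1 and (13.3, 13.9) in frame 2.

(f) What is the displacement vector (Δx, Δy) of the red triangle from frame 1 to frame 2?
(-0.2, 2.8)

The red triangle was at (2.8, 12.4) in frame 1 and (2.6, 15.2) in frame 2.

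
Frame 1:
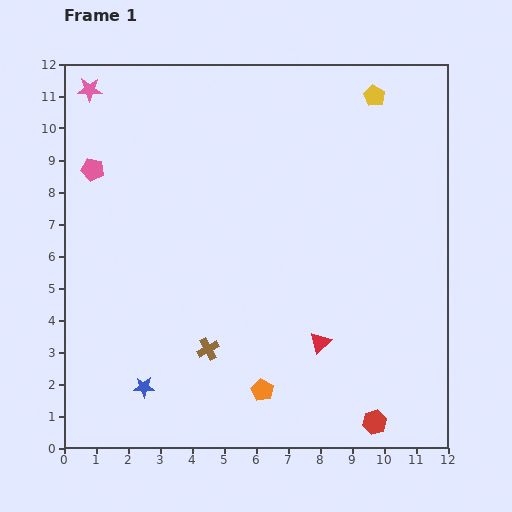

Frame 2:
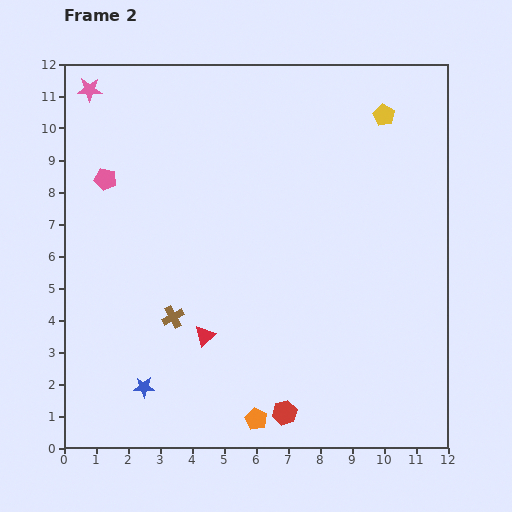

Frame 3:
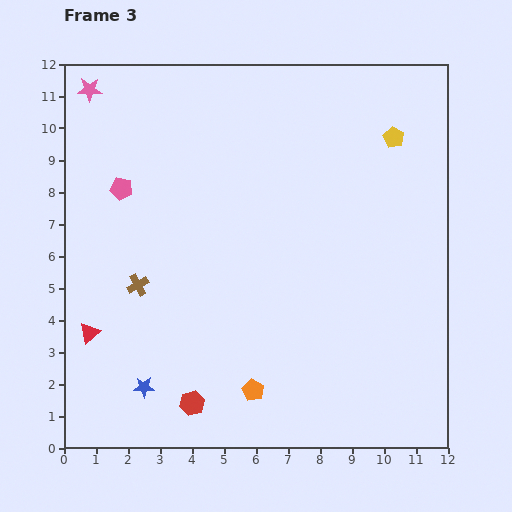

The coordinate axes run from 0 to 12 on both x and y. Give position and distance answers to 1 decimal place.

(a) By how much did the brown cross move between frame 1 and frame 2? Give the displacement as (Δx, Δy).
(-1.1, 1.0)

The brown cross was at (4.5, 3.1) in frame 1 and (3.4, 4.1) in frame 2.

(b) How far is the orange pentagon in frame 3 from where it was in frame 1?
0.3

The orange pentagon moved from (6.2, 1.8) to (5.9, 1.8), a distance of √(0.3² + 0.0²) ≈ 0.3.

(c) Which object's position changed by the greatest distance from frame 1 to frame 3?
the red triangle

(moved 7.2; next 5.7)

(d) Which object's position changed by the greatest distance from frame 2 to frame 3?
the red triangle

(moved 3.6; next 2.9)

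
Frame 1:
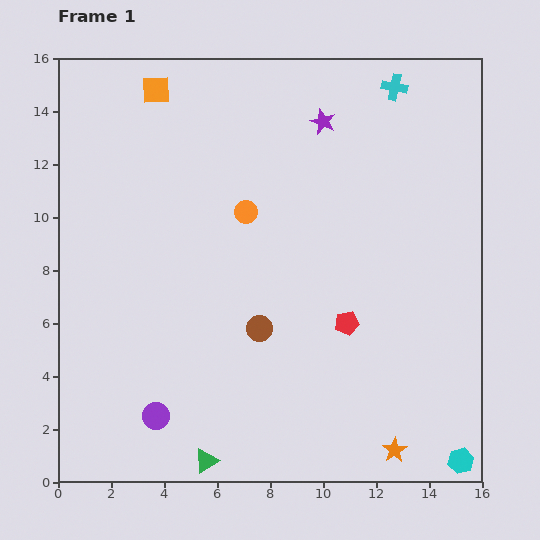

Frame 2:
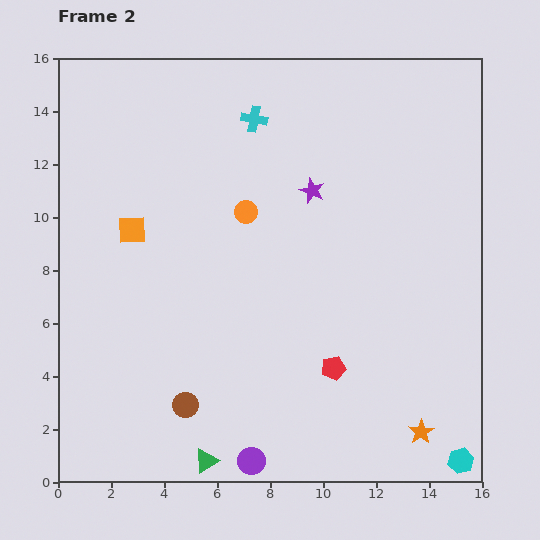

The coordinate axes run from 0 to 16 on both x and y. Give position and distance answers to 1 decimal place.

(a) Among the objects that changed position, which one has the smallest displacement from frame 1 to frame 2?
the orange star

(moved 1.2)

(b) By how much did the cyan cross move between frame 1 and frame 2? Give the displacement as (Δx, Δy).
(-5.3, -1.2)

The cyan cross was at (12.7, 14.9) in frame 1 and (7.4, 13.7) in frame 2.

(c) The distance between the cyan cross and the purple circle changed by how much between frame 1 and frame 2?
-2.4

Distance in frame 1: 15.3. Distance in frame 2: 12.9.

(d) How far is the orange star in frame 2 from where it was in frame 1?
1.2

The orange star moved from (12.7, 1.2) to (13.7, 1.9), a distance of √(1.0² + 0.7²) ≈ 1.2.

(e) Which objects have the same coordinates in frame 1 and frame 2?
the orange circle, the green triangle, the cyan hexagon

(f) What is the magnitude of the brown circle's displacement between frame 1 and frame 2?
4.0

The brown circle moved from (7.6, 5.8) to (4.8, 2.9), a distance of √(2.8² + 2.9²) ≈ 4.0.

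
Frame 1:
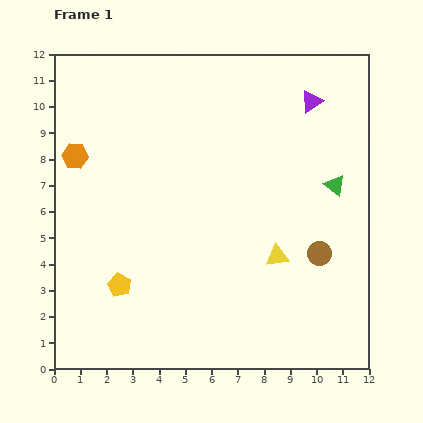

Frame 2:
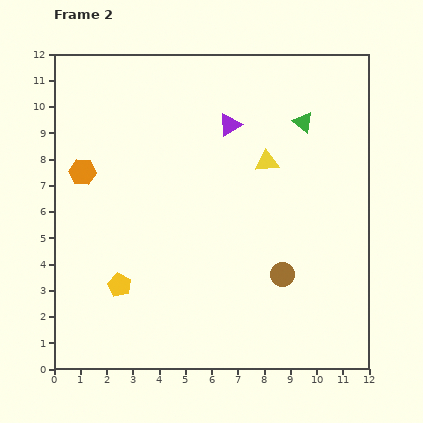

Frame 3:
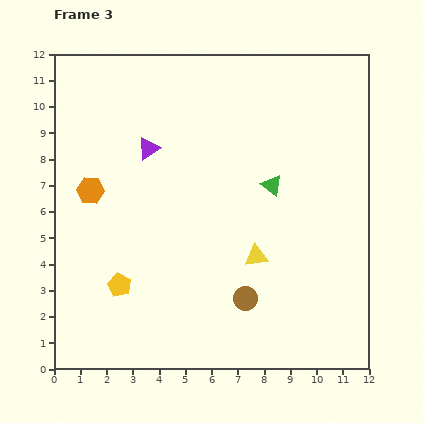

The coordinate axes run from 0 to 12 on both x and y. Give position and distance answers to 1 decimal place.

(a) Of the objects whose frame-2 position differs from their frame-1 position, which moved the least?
the orange hexagon

(moved 0.7)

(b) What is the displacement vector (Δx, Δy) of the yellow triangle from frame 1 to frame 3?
(-0.8, 0.0)

The yellow triangle was at (8.5, 4.3) in frame 1 and (7.7, 4.3) in frame 3.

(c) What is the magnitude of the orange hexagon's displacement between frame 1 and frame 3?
1.4

The orange hexagon moved from (0.8, 8.1) to (1.4, 6.8), a distance of √(0.6² + 1.3²) ≈ 1.4.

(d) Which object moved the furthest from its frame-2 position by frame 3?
the yellow triangle

(moved 3.6; next 3.2)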